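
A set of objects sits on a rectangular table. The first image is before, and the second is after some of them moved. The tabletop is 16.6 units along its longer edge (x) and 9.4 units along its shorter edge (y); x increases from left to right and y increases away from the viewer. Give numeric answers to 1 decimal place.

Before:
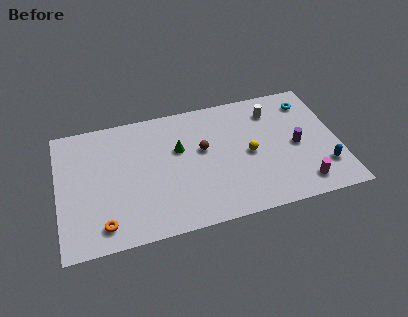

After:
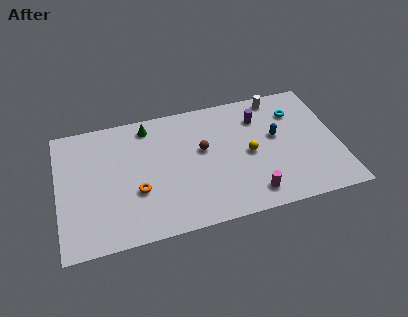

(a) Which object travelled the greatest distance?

the blue capsule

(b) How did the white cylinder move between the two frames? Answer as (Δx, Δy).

(0.4, 1.0)

From the two frames, the white cylinder sits at roughly (12.9, 7.4) before and (13.3, 8.4) after.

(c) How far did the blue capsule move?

4.0

From (15.6, 2.4) to (13.0, 5.4), the blue capsule covered √(2.6² + 3.0²) ≈ 4.0 units.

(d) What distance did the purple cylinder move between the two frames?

3.4

The purple cylinder was near (14.1, 4.4) before and (12.1, 7.1) after, so it travelled √(2.0² + 2.7²) ≈ 3.4 units.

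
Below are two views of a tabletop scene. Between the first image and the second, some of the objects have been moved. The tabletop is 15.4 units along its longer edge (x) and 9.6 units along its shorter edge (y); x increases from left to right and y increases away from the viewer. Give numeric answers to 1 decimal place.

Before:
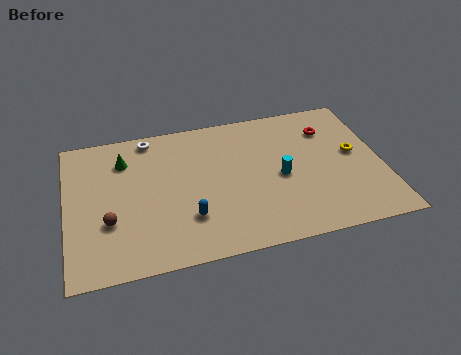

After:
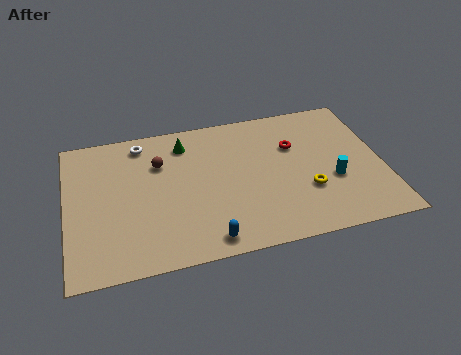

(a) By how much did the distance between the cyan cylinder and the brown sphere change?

+0.4

The distance was about 8.5 in the first image and 8.9 in the second, so they moved 0.4 units further apart.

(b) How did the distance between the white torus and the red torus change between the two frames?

-1.3

They were about 8.9 units apart before and 7.6 after — 1.3 units closer together.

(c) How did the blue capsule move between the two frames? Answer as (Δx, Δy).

(0.8, -1.6)

From the two frames, the blue capsule sits at roughly (5.8, 2.7) before and (6.6, 1.1) after.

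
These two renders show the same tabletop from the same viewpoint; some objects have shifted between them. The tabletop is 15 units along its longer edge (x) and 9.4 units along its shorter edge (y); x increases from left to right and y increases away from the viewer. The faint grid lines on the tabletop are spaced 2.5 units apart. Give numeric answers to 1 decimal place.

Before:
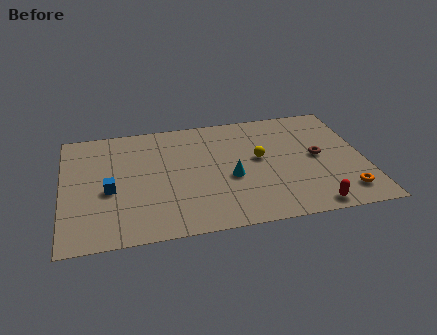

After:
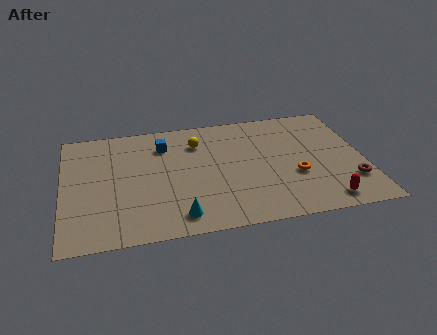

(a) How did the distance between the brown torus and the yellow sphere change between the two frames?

+5.8

The distance was about 2.9 in the first image and 8.7 in the second, so they moved 5.8 units further apart.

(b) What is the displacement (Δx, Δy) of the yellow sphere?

(-3.0, 1.9)

The yellow sphere started near (9.8, 5.2) and ended near (6.8, 7.1).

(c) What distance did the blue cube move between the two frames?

4.3

The blue cube was near (2.3, 4.0) before and (5.1, 7.2) after, so it travelled √(2.8² + 3.2²) ≈ 4.3 units.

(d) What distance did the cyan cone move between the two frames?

3.7

The cyan cone was near (8.3, 3.9) before and (5.6, 1.4) after, so it travelled √(2.7² + 2.5²) ≈ 3.7 units.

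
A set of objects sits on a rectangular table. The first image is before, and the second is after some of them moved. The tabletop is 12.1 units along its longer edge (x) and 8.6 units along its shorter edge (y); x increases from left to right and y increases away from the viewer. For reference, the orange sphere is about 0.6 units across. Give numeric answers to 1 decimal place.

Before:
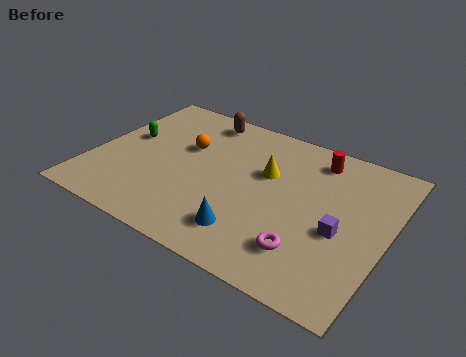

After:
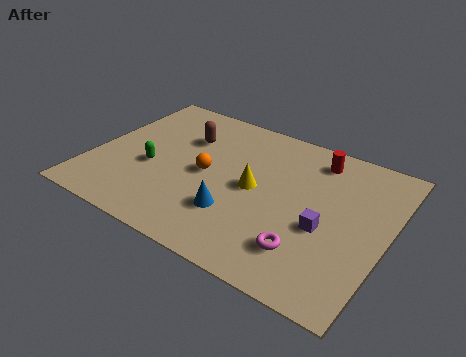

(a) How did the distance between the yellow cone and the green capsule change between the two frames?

-1.5

Before: roughly 5.8 units apart; after: 4.3. That's 1.5 units closer together.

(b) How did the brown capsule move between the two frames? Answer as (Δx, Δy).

(-0.4, -1.5)

The brown capsule was at about (3.9, 7.5) and moved to about (3.5, 6.0).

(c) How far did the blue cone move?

1.0

From (6.9, 1.8) to (6.2, 2.5), the blue cone covered √(0.7² + 0.7²) ≈ 1.0 units.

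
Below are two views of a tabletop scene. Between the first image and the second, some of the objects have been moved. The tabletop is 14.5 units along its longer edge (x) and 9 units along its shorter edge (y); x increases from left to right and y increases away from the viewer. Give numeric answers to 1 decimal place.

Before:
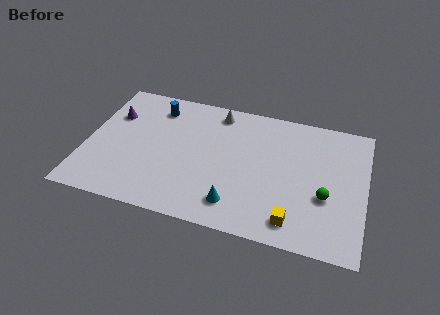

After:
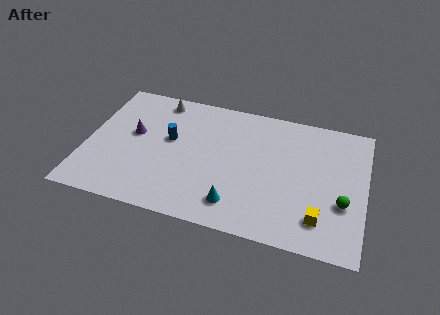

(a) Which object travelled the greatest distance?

the white cone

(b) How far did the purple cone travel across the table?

1.6

The purple cone was near (1.2, 6.2) before and (2.4, 5.1) after, so it travelled √(1.2² + 1.1²) ≈ 1.6 units.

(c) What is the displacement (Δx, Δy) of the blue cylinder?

(0.9, -2.1)

The blue cylinder was at about (3.4, 7.3) and moved to about (4.3, 5.2).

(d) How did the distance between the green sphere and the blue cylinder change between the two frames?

-0.6

The distance was about 9.9 in the first image and 9.3 in the second, so they moved 0.6 units closer together.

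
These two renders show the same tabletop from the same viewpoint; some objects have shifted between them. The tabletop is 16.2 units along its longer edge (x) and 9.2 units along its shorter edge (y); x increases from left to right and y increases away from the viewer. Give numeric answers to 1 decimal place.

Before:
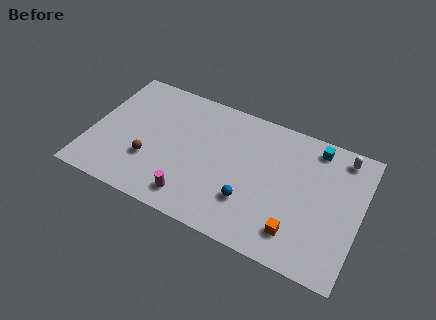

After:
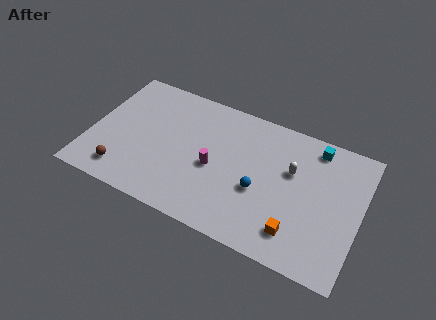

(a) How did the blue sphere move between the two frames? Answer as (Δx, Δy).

(0.5, 1.0)

The blue sphere started near (9.8, 2.7) and ended near (10.3, 3.7).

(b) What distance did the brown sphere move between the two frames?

2.0

From (3.7, 3.0) to (2.3, 1.6), the brown sphere covered √(1.4² + 1.4²) ≈ 2.0 units.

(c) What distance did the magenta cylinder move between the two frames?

2.8

The magenta cylinder moved from about (6.5, 1.5) to (7.5, 4.1), a distance of √(1.0² + 2.6²) ≈ 2.8.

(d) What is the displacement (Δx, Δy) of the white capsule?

(-2.8, -2.2)

The white capsule was at about (14.8, 8.0) and moved to about (12.0, 5.8).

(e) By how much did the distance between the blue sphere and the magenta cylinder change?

-0.7

They were about 3.5 units apart before and 2.8 after — 0.7 units closer together.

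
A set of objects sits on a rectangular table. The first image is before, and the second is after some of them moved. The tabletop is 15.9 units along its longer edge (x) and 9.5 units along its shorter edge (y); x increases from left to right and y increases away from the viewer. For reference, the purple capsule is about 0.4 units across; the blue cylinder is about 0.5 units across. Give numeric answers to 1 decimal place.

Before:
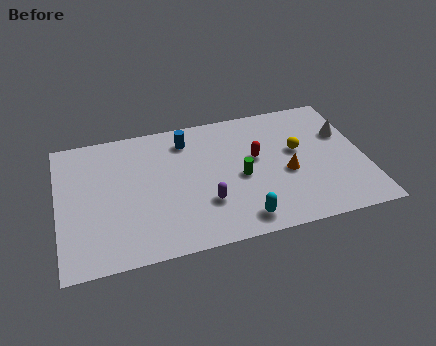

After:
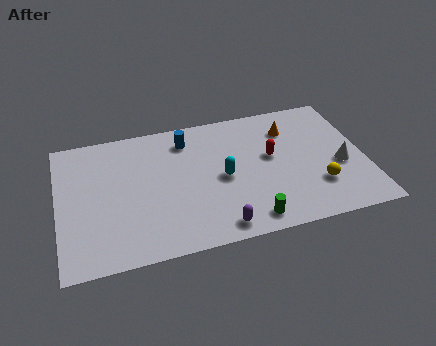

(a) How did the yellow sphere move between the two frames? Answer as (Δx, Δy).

(0.8, -2.8)

From the two frames, the yellow sphere sits at roughly (12.5, 5.5) before and (13.3, 2.7) after.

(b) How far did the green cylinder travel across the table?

3.1

The green cylinder moved from about (9.4, 4.3) to (9.6, 1.2), a distance of √(0.2² + 3.1²) ≈ 3.1.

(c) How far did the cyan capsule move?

3.3

From (9.2, 1.3) to (8.5, 4.5), the cyan capsule covered √(0.7² + 3.2²) ≈ 3.3 units.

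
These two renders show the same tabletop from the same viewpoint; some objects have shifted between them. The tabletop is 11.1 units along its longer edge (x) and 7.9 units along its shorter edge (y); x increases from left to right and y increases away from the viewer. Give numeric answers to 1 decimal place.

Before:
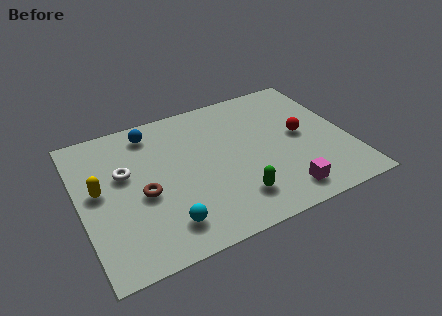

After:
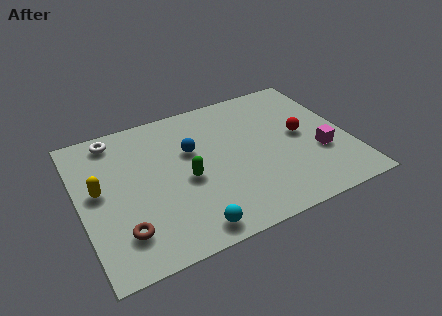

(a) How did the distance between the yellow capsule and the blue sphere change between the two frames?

+0.6

They were about 3.4 units apart before and 4.0 after — 0.6 units further apart.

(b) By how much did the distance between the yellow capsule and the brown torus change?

+0.7

Before: roughly 1.9 units apart; after: 2.6. That's 0.7 units further apart.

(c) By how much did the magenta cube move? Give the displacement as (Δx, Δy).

(1.8, 1.6)

The magenta cube was at about (8.0, 1.2) and moved to about (9.8, 2.8).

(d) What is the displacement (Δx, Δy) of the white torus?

(-0.2, 2.1)

From the two frames, the white torus sits at roughly (1.9, 4.8) before and (1.7, 6.9) after.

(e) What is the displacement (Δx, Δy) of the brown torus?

(-1.0, -1.6)

The brown torus was at about (2.5, 3.4) and moved to about (1.5, 1.8).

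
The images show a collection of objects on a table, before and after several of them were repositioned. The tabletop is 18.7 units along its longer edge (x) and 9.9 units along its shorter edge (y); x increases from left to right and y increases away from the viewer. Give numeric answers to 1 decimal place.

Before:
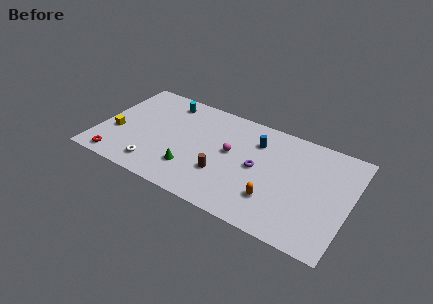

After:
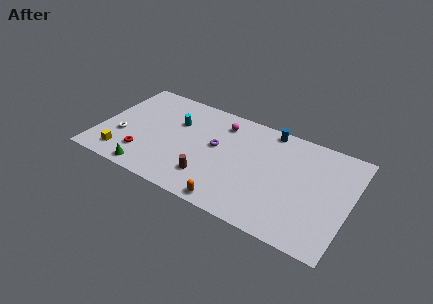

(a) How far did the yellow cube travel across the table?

2.2

The yellow cube was near (1.3, 3.7) before and (2.1, 1.7) after, so it travelled √(0.8² + 2.0²) ≈ 2.2 units.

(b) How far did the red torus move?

2.2

The red torus was near (1.8, 1.1) before and (3.6, 2.4) after, so it travelled √(1.8² + 1.3²) ≈ 2.2 units.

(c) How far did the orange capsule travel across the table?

3.4

From (13.4, 2.7) to (10.5, 0.9), the orange capsule covered √(2.9² + 1.8²) ≈ 3.4 units.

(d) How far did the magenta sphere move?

2.7

The magenta sphere was near (9.8, 5.5) before and (8.8, 8.0) after, so it travelled √(1.0² + 2.5²) ≈ 2.7 units.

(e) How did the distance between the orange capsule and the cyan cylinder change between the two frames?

-3.0

They were about 10.6 units apart before and 7.6 after — 3.0 units closer together.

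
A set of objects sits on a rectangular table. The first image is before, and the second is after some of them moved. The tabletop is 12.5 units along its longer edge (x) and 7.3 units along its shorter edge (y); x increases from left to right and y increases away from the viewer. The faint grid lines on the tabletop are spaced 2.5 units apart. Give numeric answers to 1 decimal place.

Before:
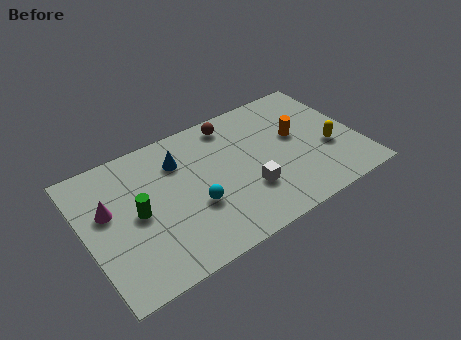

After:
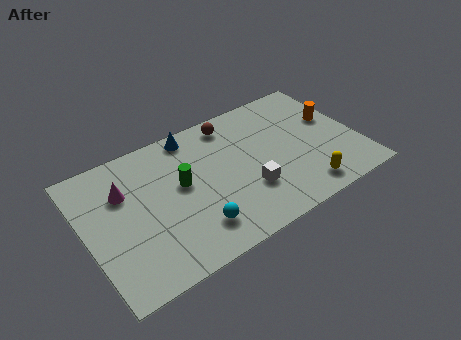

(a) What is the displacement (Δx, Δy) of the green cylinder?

(2.1, 0.5)

The green cylinder was at about (2.3, 3.6) and moved to about (4.4, 4.1).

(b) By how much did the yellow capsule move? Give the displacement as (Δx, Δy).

(-1.5, -1.7)

From the two frames, the yellow capsule sits at roughly (11.1, 2.8) before and (9.6, 1.1) after.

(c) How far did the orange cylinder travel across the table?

1.8

The orange cylinder was near (9.8, 4.2) before and (11.6, 4.4) after, so it travelled √(1.8² + 0.2²) ≈ 1.8 units.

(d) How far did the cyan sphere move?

1.1

From (4.8, 2.7) to (4.6, 1.6), the cyan sphere covered √(0.2² + 1.1²) ≈ 1.1 units.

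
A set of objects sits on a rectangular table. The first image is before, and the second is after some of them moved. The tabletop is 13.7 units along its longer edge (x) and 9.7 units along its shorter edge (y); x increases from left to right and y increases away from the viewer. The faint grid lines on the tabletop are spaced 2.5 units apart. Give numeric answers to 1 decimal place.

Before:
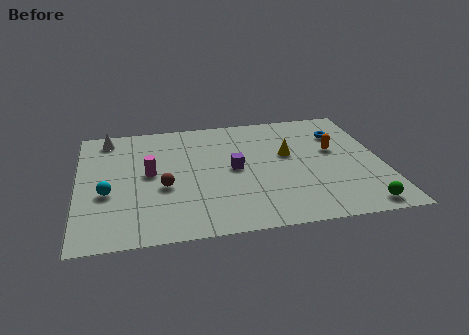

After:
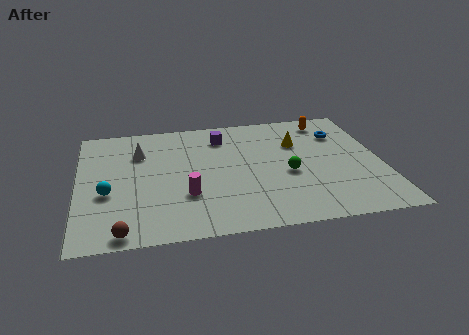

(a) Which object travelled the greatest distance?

the green sphere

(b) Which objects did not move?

the blue torus and the cyan sphere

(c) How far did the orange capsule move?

2.6

The orange capsule moved from about (11.6, 5.7) to (11.5, 8.3), a distance of √(0.1² + 2.6²) ≈ 2.6.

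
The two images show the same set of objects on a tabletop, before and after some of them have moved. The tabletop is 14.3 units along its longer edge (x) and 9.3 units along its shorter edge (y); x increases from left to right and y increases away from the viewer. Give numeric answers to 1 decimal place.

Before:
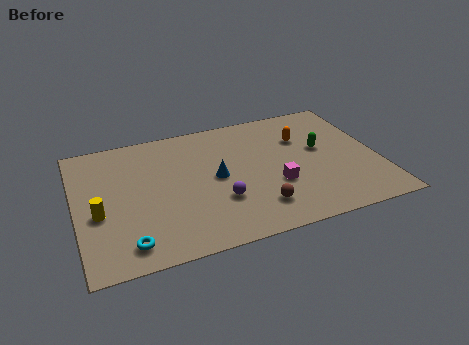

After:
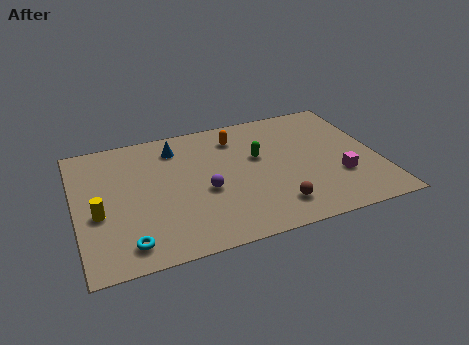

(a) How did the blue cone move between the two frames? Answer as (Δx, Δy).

(-1.7, 2.8)

The blue cone started near (6.6, 4.7) and ended near (4.9, 7.5).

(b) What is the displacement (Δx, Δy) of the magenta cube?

(3.0, -0.3)

The magenta cube started near (9.3, 3.3) and ended near (12.3, 3.0).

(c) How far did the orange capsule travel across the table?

3.3

From (10.9, 6.4) to (7.8, 7.4), the orange capsule covered √(3.1² + 1.0²) ≈ 3.3 units.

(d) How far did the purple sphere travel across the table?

1.1

The purple sphere was near (6.6, 3.0) before and (6.0, 3.9) after, so it travelled √(0.6² + 0.9²) ≈ 1.1 units.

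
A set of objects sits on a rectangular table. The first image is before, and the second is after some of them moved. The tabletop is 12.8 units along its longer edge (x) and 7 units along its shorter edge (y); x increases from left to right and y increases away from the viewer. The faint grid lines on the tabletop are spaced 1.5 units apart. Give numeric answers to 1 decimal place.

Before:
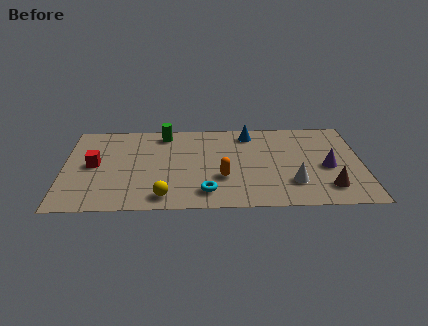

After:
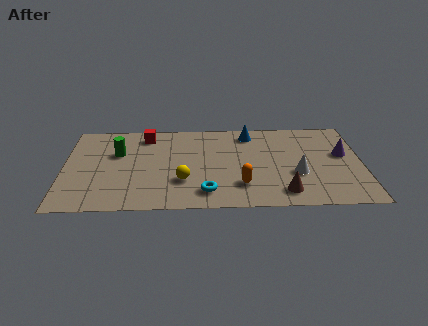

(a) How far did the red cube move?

3.2

The red cube moved from about (1.3, 3.6) to (3.5, 5.9), a distance of √(2.2² + 2.3²) ≈ 3.2.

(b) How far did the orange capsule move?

1.0

The orange capsule was near (6.8, 2.4) before and (7.6, 1.8) after, so it travelled √(0.8² + 0.6²) ≈ 1.0 units.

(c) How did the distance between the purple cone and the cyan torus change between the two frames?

+1.0

Before: roughly 5.5 units apart; after: 6.5. That's 1.0 units further apart.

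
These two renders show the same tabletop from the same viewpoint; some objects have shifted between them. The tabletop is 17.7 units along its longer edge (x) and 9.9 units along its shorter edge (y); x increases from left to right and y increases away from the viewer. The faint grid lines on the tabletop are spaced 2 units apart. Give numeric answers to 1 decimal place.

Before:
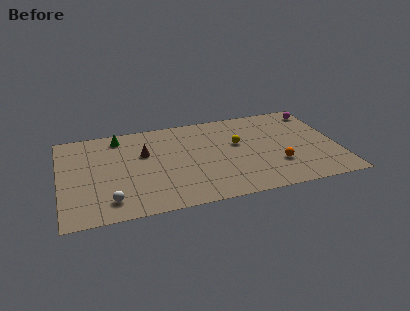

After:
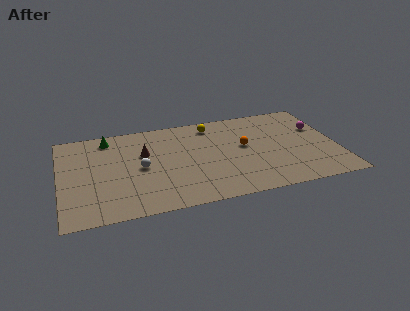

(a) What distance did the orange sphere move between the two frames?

3.1

From (13.7, 3.0) to (11.8, 5.5), the orange sphere covered √(1.9² + 2.5²) ≈ 3.1 units.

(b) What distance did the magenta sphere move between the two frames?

2.0

The magenta sphere was near (16.8, 8.4) before and (16.7, 6.4) after, so it travelled √(0.1² + 2.0²) ≈ 2.0 units.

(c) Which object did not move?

the brown cone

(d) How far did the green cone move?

0.7

The green cone was near (3.9, 8.5) before and (3.2, 8.5) after, so it travelled √(0.7² + 0.0²) ≈ 0.7 units.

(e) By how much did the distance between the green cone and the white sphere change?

-2.6

They were about 6.8 units apart before and 4.2 after — 2.6 units closer together.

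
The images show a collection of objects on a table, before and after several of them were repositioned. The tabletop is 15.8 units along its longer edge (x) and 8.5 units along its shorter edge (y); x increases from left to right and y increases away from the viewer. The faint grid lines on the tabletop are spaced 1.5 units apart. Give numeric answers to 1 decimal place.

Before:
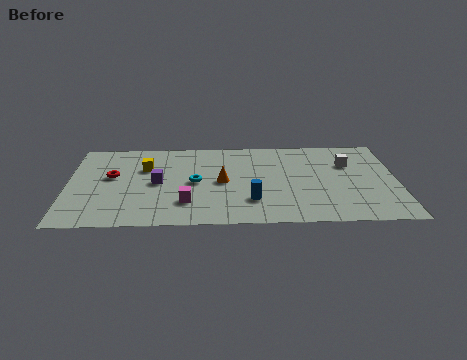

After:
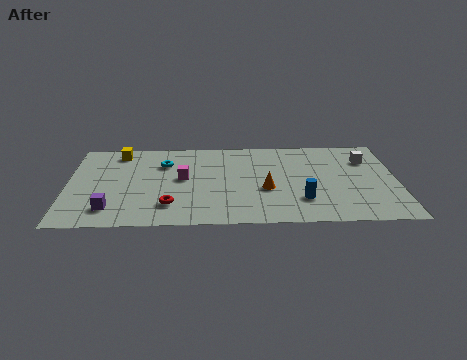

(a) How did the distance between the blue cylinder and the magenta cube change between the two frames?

+3.0

Before: roughly 3.1 units apart; after: 6.1. That's 3.0 units further apart.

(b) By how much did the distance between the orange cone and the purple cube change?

+4.5

Before: roughly 3.1 units apart; after: 7.6. That's 4.5 units further apart.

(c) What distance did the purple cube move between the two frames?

3.3

The purple cube was near (4.3, 4.2) before and (2.1, 1.7) after, so it travelled √(2.2² + 2.5²) ≈ 3.3 units.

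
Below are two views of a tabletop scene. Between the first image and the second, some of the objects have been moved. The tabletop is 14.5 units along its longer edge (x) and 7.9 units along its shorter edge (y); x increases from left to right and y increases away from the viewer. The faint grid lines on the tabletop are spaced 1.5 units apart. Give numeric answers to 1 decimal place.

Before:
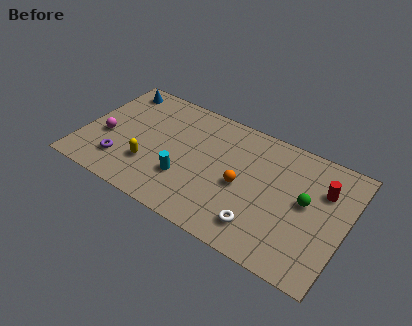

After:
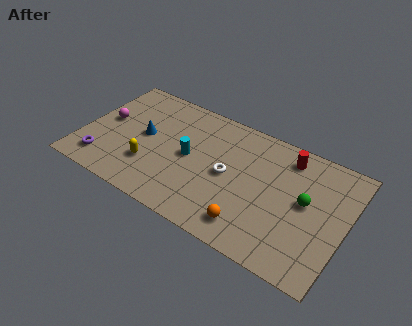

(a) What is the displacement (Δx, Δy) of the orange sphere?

(0.8, -2.2)

The orange sphere was at about (8.9, 3.6) and moved to about (9.7, 1.4).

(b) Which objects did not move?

the yellow capsule and the green sphere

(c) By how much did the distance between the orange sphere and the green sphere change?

+0.4

Before: roughly 3.5 units apart; after: 3.9. That's 0.4 units further apart.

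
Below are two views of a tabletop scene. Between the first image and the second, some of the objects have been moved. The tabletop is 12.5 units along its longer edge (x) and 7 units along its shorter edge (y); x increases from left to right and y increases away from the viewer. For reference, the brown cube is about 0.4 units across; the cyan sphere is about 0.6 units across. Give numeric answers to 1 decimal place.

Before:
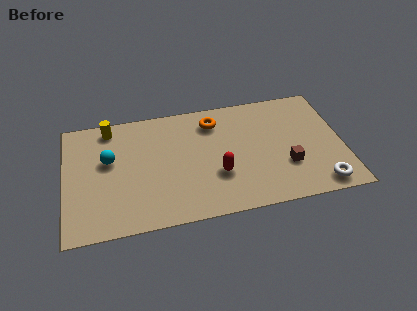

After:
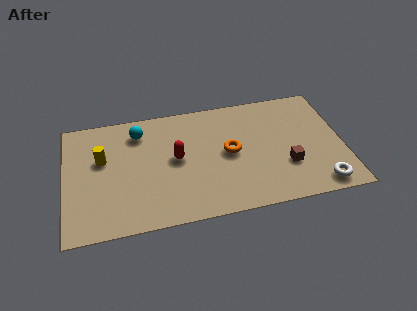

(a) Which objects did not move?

the white torus and the brown cube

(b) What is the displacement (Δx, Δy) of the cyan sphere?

(1.4, 1.4)

The cyan sphere started near (2.0, 4.2) and ended near (3.4, 5.6).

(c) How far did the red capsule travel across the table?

2.2

The red capsule was near (6.8, 2.4) before and (5.0, 3.7) after, so it travelled √(1.8² + 1.3²) ≈ 2.2 units.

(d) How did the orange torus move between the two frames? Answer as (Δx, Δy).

(0.6, -2.0)

From the two frames, the orange torus sits at roughly (6.8, 5.6) before and (7.4, 3.6) after.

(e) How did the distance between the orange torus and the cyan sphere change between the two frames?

-0.5

The distance was about 5.0 in the first image and 4.5 in the second, so they moved 0.5 units closer together.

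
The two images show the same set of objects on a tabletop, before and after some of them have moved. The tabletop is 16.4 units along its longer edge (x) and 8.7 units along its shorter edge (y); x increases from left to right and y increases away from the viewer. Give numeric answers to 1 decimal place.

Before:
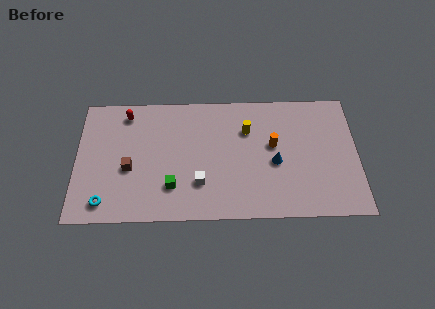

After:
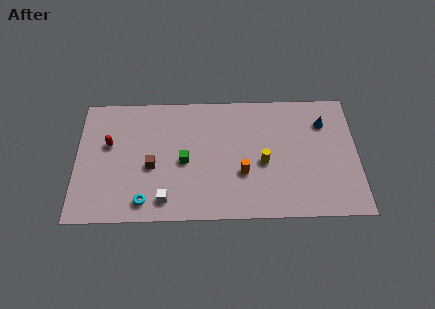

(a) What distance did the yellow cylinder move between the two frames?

2.5

The yellow cylinder moved from about (10.0, 6.1) to (10.9, 3.8), a distance of √(0.9² + 2.3²) ≈ 2.5.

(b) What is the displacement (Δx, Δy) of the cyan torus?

(2.3, 0.0)

The cyan torus was at about (1.7, 1.3) and moved to about (4.0, 1.3).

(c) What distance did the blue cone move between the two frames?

4.0

The blue cone moved from about (11.6, 3.8) to (14.5, 6.5), a distance of √(2.9² + 2.7²) ≈ 4.0.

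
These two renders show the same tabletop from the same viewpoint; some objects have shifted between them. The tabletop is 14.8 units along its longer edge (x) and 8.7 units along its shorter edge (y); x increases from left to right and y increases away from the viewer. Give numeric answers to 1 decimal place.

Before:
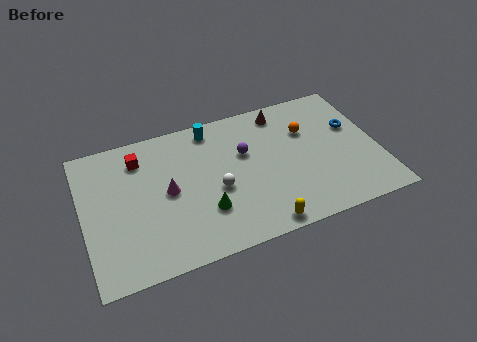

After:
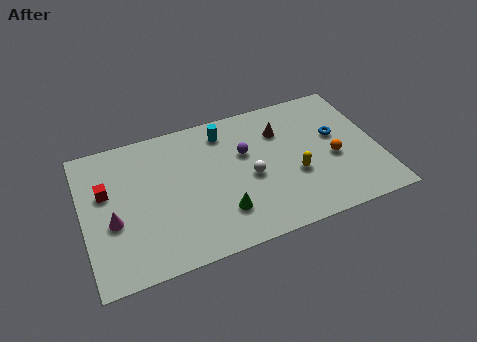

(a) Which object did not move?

the purple sphere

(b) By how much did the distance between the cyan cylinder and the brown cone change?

-0.7

They were about 3.6 units apart before and 2.9 after — 0.7 units closer together.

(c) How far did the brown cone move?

1.2

The brown cone moved from about (10.3, 7.5) to (10.1, 6.3), a distance of √(0.2² + 1.2²) ≈ 1.2.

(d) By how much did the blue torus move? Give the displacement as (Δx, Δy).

(-0.9, -0.3)

The blue torus was at about (13.7, 5.4) and moved to about (12.8, 5.1).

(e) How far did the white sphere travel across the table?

1.7

From (6.6, 3.7) to (8.3, 3.9), the white sphere covered √(1.7² + 0.2²) ≈ 1.7 units.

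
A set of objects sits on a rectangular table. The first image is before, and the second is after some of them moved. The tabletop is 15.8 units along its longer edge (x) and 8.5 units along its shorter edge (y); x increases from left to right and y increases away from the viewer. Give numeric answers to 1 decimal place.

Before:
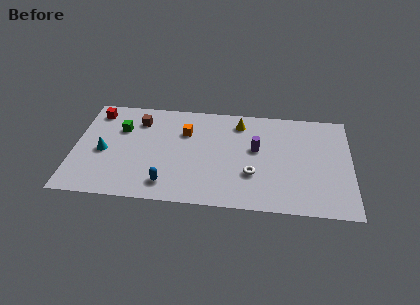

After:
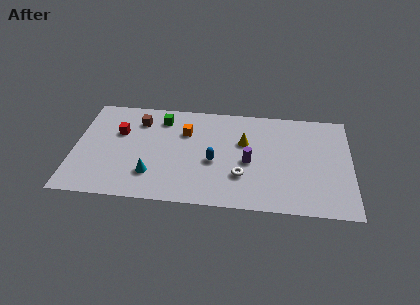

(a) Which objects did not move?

the orange cube and the brown cube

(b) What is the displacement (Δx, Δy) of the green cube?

(2.3, 1.1)

From the two frames, the green cube sits at roughly (2.6, 5.8) before and (4.9, 6.9) after.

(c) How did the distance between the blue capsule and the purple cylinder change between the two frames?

-4.0

They were about 6.0 units apart before and 2.0 after — 4.0 units closer together.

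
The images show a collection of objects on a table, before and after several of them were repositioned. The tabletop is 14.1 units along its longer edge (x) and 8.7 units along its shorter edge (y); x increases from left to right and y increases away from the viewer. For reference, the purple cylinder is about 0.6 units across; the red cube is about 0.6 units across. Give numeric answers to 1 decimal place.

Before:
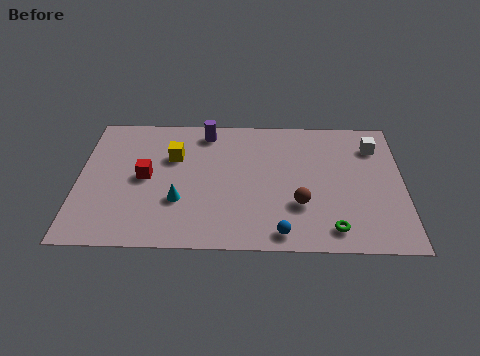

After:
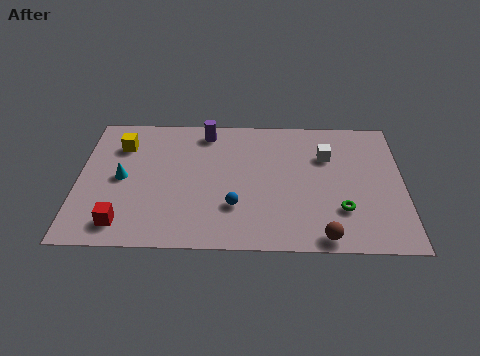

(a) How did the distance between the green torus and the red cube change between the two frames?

+0.8

Before: roughly 8.7 units apart; after: 9.5. That's 0.8 units further apart.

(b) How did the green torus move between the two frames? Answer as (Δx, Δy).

(0.4, 1.2)

The green torus was at about (11.0, 1.3) and moved to about (11.4, 2.5).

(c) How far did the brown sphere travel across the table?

2.2

The brown sphere moved from about (9.6, 2.8) to (10.6, 0.8), a distance of √(1.0² + 2.0²) ≈ 2.2.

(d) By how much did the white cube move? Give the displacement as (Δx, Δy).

(-2.1, -0.7)

From the two frames, the white cube sits at roughly (12.9, 6.7) before and (10.8, 6.0) after.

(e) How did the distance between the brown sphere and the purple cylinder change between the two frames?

+2.2

They were about 6.2 units apart before and 8.4 after — 2.2 units further apart.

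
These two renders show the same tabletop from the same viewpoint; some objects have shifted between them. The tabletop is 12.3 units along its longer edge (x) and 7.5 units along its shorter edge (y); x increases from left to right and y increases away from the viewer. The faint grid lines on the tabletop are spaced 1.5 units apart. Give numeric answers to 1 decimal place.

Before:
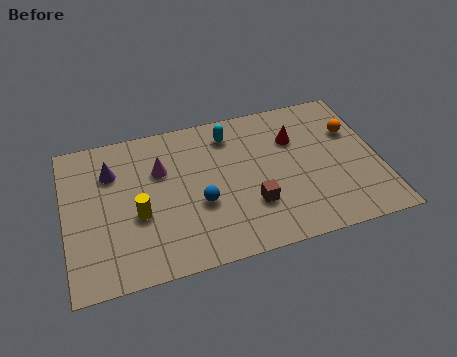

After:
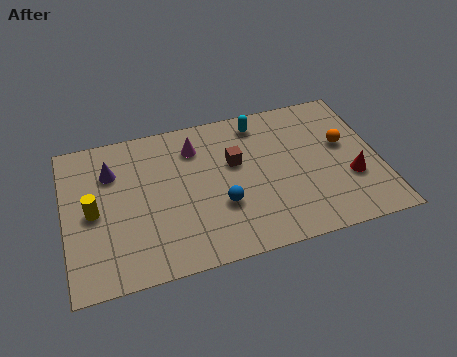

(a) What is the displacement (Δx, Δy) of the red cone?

(2.0, -2.6)

The red cone started near (9.1, 5.2) and ended near (11.1, 2.6).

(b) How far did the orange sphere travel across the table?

0.7

From (11.4, 5.0) to (11.0, 4.4), the orange sphere covered √(0.4² + 0.6²) ≈ 0.7 units.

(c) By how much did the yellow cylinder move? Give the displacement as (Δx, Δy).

(-1.7, 0.6)

From the two frames, the yellow cylinder sits at roughly (2.8, 3.0) before and (1.1, 3.6) after.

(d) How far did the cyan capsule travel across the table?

1.2

From (6.6, 6.1) to (7.8, 6.4), the cyan capsule covered √(1.2² + 0.3²) ≈ 1.2 units.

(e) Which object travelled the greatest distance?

the red cone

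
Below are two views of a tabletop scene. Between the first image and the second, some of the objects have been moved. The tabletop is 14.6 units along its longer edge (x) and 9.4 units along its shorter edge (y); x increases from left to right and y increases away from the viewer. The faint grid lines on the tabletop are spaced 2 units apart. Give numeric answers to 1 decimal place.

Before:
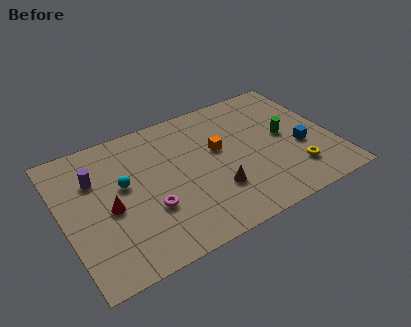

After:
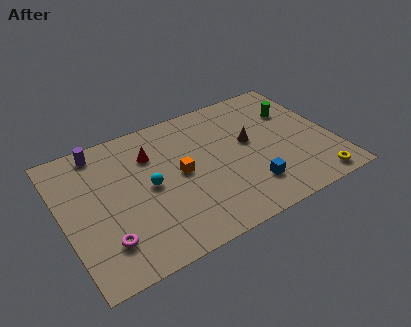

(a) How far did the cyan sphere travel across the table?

1.5

The cyan sphere was near (3.3, 5.4) before and (4.6, 4.7) after, so it travelled √(1.3² + 0.7²) ≈ 1.5 units.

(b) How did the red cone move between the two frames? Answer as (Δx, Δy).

(2.6, 2.6)

The red cone started near (2.4, 4.2) and ended near (5.0, 6.8).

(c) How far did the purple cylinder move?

1.9

The purple cylinder was near (1.9, 6.5) before and (2.4, 8.3) after, so it travelled √(0.5² + 1.8²) ≈ 1.9 units.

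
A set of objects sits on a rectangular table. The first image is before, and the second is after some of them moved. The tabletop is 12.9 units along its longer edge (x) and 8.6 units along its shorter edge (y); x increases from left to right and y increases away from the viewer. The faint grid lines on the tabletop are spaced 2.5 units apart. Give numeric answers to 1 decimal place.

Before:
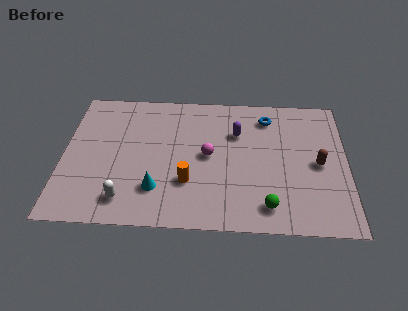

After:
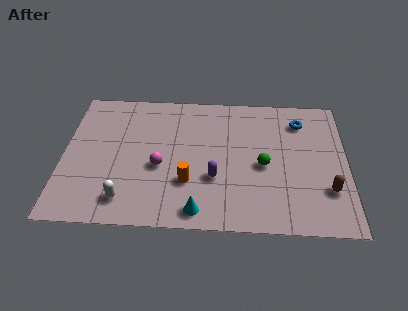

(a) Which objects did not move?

the white capsule and the orange cylinder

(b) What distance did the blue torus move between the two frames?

1.5

The blue torus was near (9.3, 7.0) before and (10.8, 6.8) after, so it travelled √(1.5² + 0.2²) ≈ 1.5 units.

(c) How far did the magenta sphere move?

2.3

The magenta sphere moved from about (6.6, 4.4) to (4.4, 3.6), a distance of √(2.2² + 0.8²) ≈ 2.3.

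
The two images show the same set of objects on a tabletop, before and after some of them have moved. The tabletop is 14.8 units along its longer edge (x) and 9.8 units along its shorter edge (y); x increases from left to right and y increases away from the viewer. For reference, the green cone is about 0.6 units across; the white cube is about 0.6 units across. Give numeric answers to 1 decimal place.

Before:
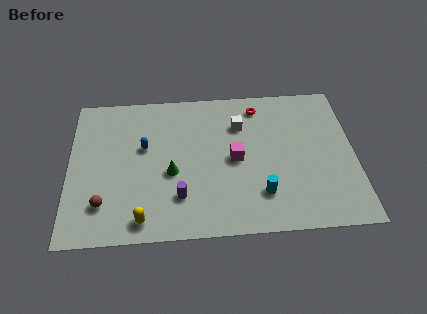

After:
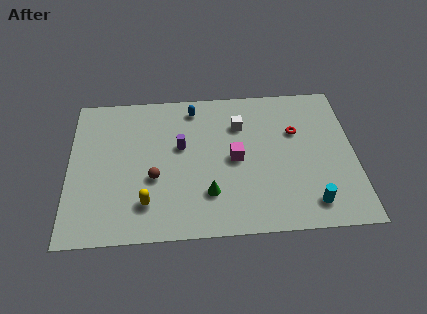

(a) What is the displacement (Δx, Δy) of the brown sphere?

(2.6, 1.5)

The brown sphere started near (1.8, 2.3) and ended near (4.4, 3.8).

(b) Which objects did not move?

the white cube and the magenta cube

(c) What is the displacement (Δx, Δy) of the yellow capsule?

(0.2, 1.0)

The yellow capsule started near (3.8, 1.2) and ended near (4.0, 2.2).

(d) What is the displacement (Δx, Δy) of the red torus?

(1.9, -1.9)

The red torus was at about (9.9, 8.3) and moved to about (11.8, 6.4).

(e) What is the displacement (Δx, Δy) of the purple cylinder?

(0.1, 3.3)

The purple cylinder was at about (5.7, 2.5) and moved to about (5.8, 5.8).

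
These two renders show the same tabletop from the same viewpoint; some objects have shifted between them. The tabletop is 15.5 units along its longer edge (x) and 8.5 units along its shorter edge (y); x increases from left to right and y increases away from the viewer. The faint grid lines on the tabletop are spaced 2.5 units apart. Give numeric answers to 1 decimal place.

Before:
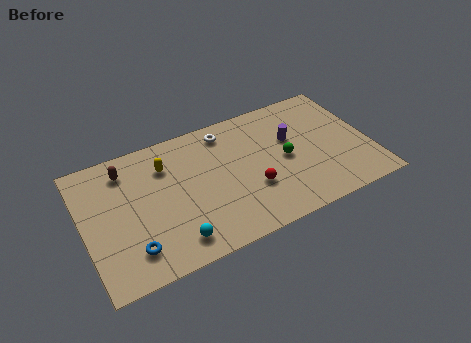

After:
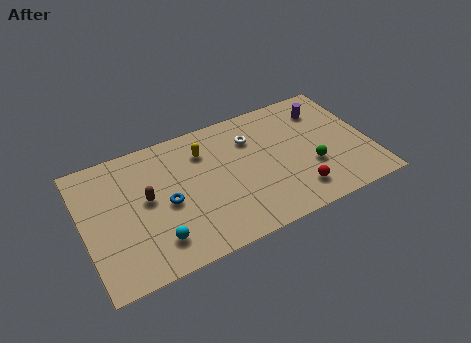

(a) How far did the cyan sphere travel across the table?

1.0

The cyan sphere was near (4.5, 1.4) before and (3.6, 1.8) after, so it travelled √(0.9² + 0.4²) ≈ 1.0 units.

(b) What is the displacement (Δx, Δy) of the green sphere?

(1.3, -1.1)

The green sphere was at about (10.9, 4.1) and moved to about (12.2, 3.0).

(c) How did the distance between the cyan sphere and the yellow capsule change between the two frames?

+0.6

Before: roughly 4.9 units apart; after: 5.5. That's 0.6 units further apart.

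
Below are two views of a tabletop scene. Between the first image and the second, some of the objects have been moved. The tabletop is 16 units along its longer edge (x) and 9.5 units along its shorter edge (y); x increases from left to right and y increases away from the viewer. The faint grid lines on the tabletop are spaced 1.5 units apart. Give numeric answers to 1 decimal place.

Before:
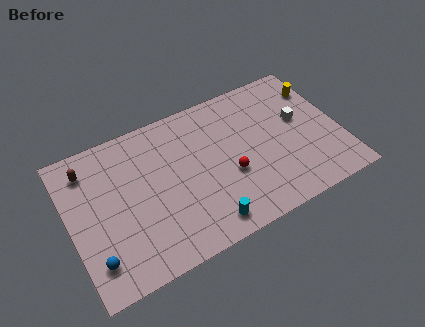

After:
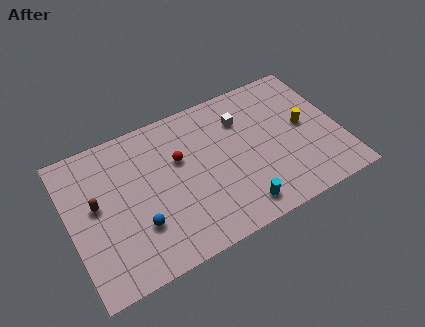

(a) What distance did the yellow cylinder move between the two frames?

2.5

The yellow cylinder moved from about (15.2, 7.2) to (14.0, 5.0), a distance of √(1.2² + 2.2²) ≈ 2.5.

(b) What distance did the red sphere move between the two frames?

3.5

The red sphere was near (9.3, 3.7) before and (6.6, 6.0) after, so it travelled √(2.7² + 2.3²) ≈ 3.5 units.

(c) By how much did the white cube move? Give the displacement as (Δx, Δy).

(-3.3, 1.5)

The white cube started near (13.8, 5.5) and ended near (10.5, 7.0).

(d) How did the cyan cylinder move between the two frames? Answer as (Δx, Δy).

(2.0, 0.1)

The cyan cylinder was at about (7.5, 1.3) and moved to about (9.5, 1.4).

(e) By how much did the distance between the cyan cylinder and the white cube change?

-1.9

They were about 7.6 units apart before and 5.7 after — 1.9 units closer together.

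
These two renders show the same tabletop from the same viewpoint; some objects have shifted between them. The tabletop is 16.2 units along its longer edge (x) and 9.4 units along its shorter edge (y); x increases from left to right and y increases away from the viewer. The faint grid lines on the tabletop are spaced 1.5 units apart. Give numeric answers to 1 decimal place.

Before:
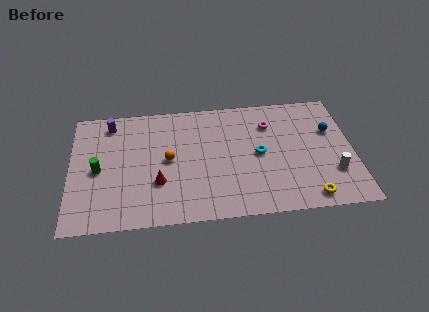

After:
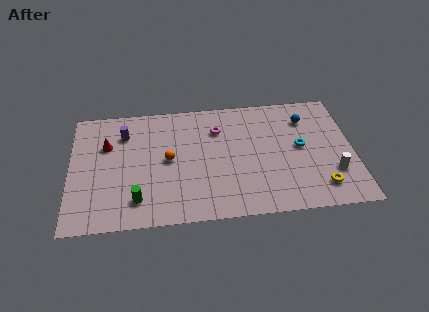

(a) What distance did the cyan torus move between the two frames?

2.4

The cyan torus moved from about (10.8, 4.7) to (13.2, 5.0), a distance of √(2.4² + 0.3²) ≈ 2.4.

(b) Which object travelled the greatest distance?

the red cone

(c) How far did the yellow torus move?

1.0

The yellow torus moved from about (13.5, 1.1) to (14.2, 1.8), a distance of √(0.7² + 0.7²) ≈ 1.0.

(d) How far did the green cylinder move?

3.3

The green cylinder moved from about (1.6, 4.4) to (3.8, 1.9), a distance of √(2.2² + 2.5²) ≈ 3.3.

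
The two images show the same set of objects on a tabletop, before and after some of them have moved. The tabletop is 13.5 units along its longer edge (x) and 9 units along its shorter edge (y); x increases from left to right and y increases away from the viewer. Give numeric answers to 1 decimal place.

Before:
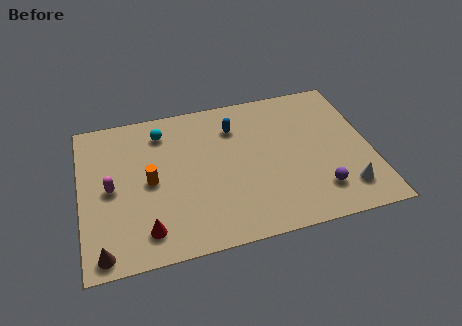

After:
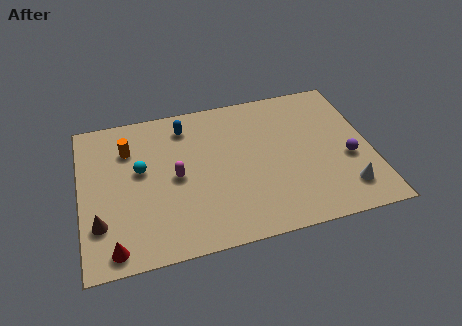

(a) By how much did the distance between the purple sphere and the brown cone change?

+1.6

They were about 10.1 units apart before and 11.7 after — 1.6 units further apart.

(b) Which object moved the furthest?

the magenta capsule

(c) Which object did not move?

the white cone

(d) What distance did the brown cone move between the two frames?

1.6

From (0.9, 0.9) to (0.8, 2.5), the brown cone covered √(0.1² + 1.6²) ≈ 1.6 units.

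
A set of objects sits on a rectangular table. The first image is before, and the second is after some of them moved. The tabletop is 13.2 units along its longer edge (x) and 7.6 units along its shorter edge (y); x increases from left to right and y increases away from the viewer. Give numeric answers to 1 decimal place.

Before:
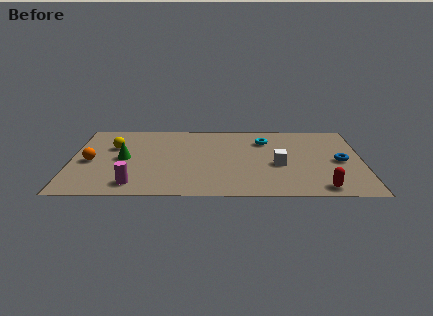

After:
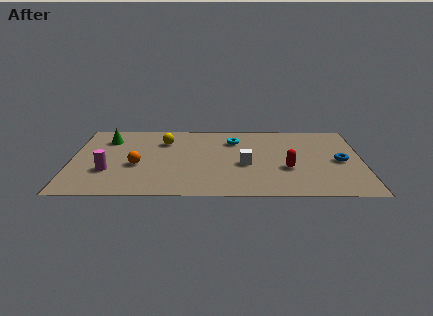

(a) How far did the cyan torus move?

1.4

The cyan torus moved from about (8.8, 5.7) to (7.4, 5.7), a distance of √(1.4² + 0.0²) ≈ 1.4.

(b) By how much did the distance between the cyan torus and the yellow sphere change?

-3.7

They were about 6.9 units apart before and 3.2 after — 3.7 units closer together.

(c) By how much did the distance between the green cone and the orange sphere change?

+1.5

Before: roughly 1.5 units apart; after: 3.0. That's 1.5 units further apart.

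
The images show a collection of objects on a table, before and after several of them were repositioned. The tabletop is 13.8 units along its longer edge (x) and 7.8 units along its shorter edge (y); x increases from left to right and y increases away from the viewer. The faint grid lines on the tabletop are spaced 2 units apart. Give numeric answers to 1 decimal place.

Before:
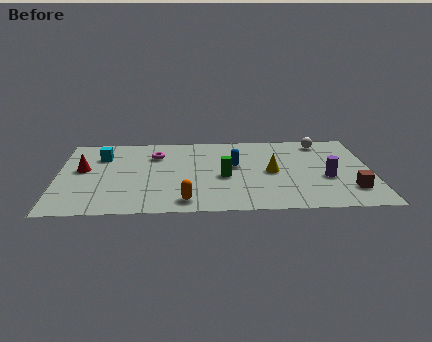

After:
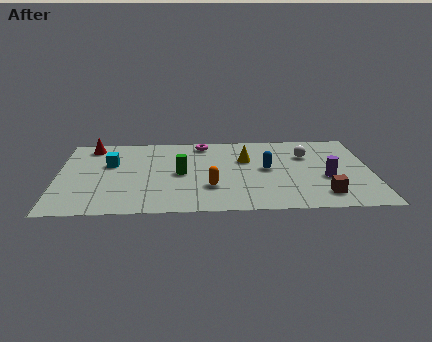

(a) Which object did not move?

the purple cylinder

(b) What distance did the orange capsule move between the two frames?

1.7

The orange capsule moved from about (5.6, 1.1) to (6.7, 2.4), a distance of √(1.1² + 1.3²) ≈ 1.7.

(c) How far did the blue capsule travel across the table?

1.5

The blue capsule was near (7.8, 4.5) before and (9.2, 4.1) after, so it travelled √(1.4² + 0.4²) ≈ 1.5 units.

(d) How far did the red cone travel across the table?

2.3

The red cone was near (1.1, 4.4) before and (1.4, 6.7) after, so it travelled √(0.3² + 2.3²) ≈ 2.3 units.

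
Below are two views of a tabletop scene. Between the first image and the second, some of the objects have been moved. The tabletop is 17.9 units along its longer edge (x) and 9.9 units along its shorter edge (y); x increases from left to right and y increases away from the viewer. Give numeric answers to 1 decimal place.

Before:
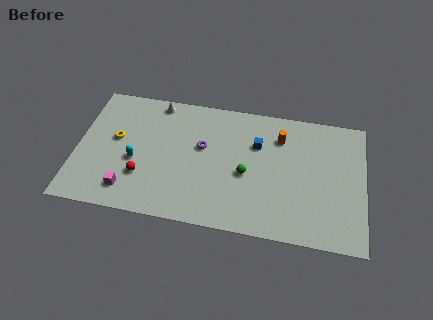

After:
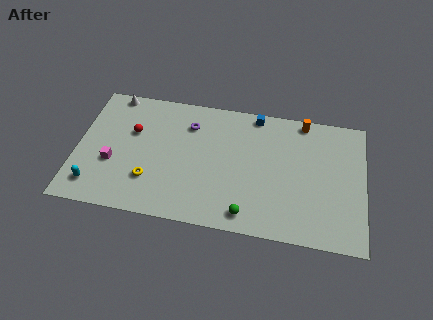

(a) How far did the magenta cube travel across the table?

2.2

The magenta cube was near (3.4, 1.8) before and (2.3, 3.7) after, so it travelled √(1.1² + 1.9²) ≈ 2.2 units.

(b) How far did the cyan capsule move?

3.3

From (3.7, 4.1) to (1.3, 1.8), the cyan capsule covered √(2.4² + 2.3²) ≈ 3.3 units.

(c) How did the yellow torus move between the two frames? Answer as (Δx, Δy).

(2.3, -2.8)

The yellow torus was at about (2.4, 5.6) and moved to about (4.7, 2.8).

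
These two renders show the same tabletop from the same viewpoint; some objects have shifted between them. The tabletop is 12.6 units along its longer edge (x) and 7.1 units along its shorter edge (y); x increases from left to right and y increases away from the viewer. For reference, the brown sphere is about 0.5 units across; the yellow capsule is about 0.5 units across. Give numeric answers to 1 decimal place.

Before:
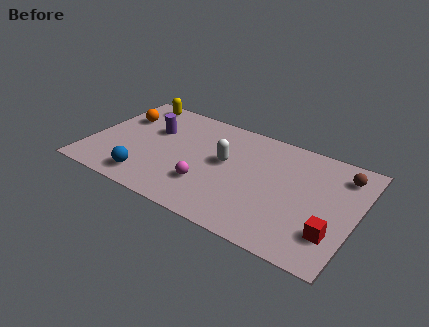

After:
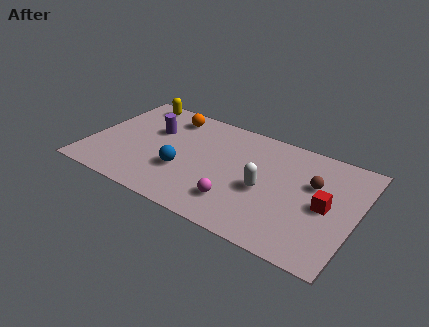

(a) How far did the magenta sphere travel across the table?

1.6

From (5.8, 2.1) to (7.3, 1.7), the magenta sphere covered √(1.5² + 0.4²) ≈ 1.6 units.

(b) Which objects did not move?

the yellow capsule and the purple cylinder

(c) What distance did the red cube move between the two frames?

1.6

From (11.7, 1.9) to (11.2, 3.4), the red cube covered √(0.5² + 1.5²) ≈ 1.6 units.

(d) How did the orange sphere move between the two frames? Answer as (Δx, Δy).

(2.2, 1.0)

The orange sphere was at about (1.2, 4.9) and moved to about (3.4, 5.9).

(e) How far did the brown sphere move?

1.7

The brown sphere was near (11.7, 5.7) before and (10.5, 4.5) after, so it travelled √(1.2² + 1.2²) ≈ 1.7 units.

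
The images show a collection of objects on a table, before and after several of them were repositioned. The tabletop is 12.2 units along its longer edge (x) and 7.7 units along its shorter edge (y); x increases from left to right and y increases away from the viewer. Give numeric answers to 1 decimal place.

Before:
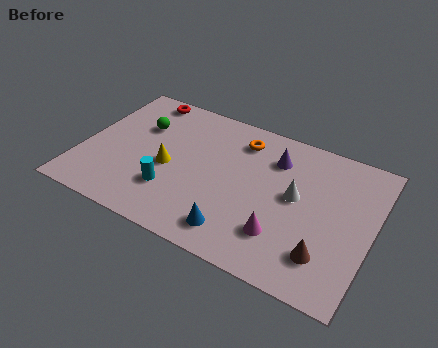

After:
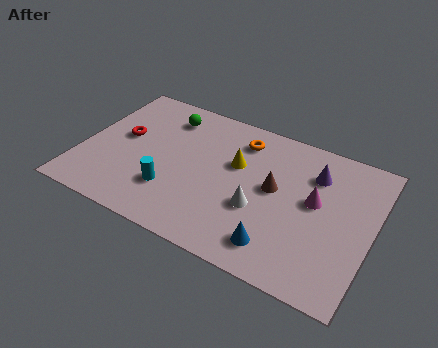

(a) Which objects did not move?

the orange torus and the cyan cylinder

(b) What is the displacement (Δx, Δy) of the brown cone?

(-2.4, 2.4)

The brown cone started near (10.5, 1.8) and ended near (8.1, 4.2).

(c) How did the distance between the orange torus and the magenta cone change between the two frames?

-0.9

Before: roughly 4.8 units apart; after: 3.9. That's 0.9 units closer together.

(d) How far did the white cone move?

1.9

The white cone moved from about (9.0, 4.2) to (7.6, 2.9), a distance of √(1.4² + 1.3²) ≈ 1.9.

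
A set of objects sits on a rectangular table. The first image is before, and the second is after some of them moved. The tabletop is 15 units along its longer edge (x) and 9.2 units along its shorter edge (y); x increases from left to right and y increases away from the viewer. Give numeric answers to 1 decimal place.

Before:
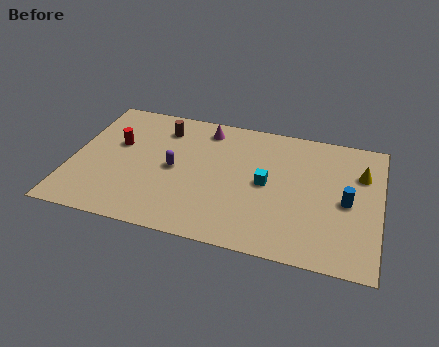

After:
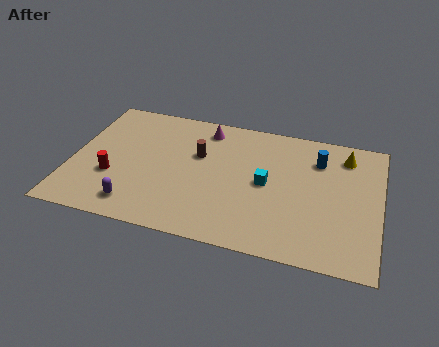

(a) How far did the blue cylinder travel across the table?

3.0

The blue cylinder moved from about (13.4, 4.3) to (11.9, 6.9), a distance of √(1.5² + 2.6²) ≈ 3.0.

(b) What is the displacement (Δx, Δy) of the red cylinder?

(0.0, -2.4)

The red cylinder started near (2.1, 5.6) and ended near (2.1, 3.2).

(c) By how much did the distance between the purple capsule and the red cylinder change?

-1.0

Before: roughly 3.1 units apart; after: 2.1. That's 1.0 units closer together.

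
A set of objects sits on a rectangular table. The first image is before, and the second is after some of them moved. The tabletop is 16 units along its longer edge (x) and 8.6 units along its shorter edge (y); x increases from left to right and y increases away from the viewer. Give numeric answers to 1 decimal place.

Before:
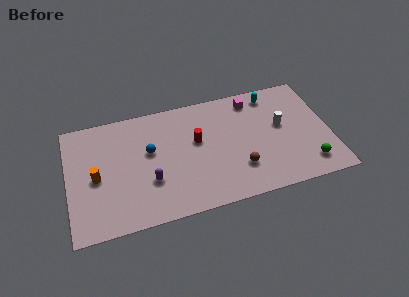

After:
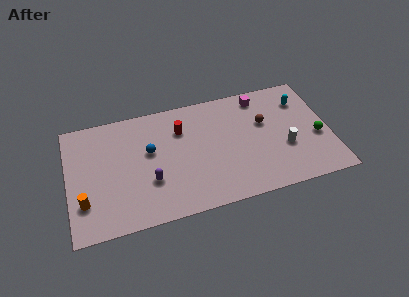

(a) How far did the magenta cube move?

0.5

The magenta cube moved from about (11.5, 7.3) to (12.0, 7.4), a distance of √(0.5² + 0.1²) ≈ 0.5.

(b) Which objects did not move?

the purple capsule and the blue sphere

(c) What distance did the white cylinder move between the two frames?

1.7

The white cylinder was near (13.1, 4.9) before and (13.2, 3.2) after, so it travelled √(0.1² + 1.7²) ≈ 1.7 units.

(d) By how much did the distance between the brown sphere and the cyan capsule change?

-2.9

Before: roughly 5.5 units apart; after: 2.6. That's 2.9 units closer together.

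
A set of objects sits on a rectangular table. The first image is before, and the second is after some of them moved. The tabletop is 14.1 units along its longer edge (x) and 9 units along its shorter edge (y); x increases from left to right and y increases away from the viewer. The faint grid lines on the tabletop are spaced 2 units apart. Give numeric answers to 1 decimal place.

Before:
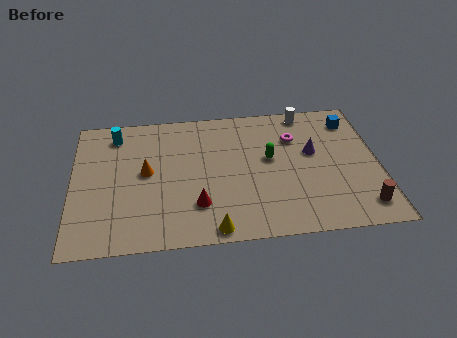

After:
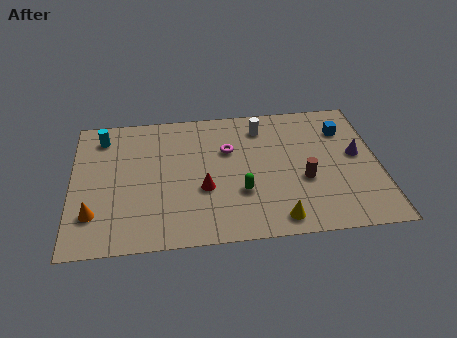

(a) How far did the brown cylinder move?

3.3

From (13.2, 1.5) to (10.6, 3.5), the brown cylinder covered √(2.6² + 2.0²) ≈ 3.3 units.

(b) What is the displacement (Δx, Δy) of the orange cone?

(-2.4, -2.5)

The orange cone was at about (3.4, 4.8) and moved to about (1.0, 2.3).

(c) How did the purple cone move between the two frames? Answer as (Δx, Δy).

(2.0, -0.4)

From the two frames, the purple cone sits at roughly (11.1, 5.3) before and (13.1, 4.9) after.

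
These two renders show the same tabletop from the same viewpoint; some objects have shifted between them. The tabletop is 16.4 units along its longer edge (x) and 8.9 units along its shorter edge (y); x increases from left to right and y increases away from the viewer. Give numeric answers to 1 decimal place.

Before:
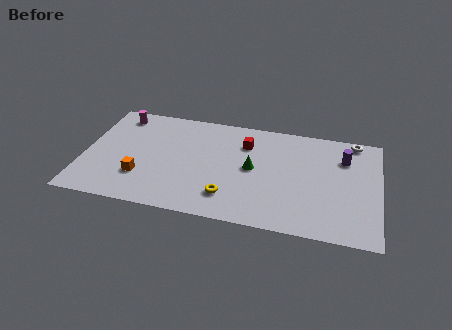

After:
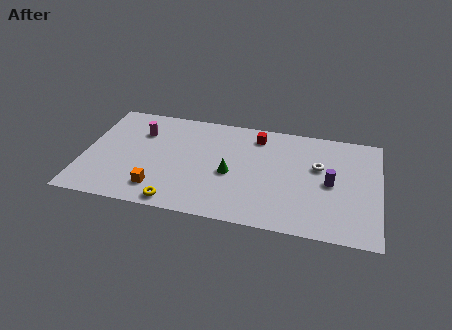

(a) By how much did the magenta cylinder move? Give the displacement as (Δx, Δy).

(1.3, -1.2)

From the two frames, the magenta cylinder sits at roughly (1.7, 7.6) before and (3.0, 6.4) after.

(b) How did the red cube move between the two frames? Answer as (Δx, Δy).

(0.6, 0.8)

From the two frames, the red cube sits at roughly (8.9, 6.6) before and (9.5, 7.4) after.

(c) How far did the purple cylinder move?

2.3

The purple cylinder moved from about (14.4, 6.5) to (13.7, 4.3), a distance of √(0.7² + 2.2²) ≈ 2.3.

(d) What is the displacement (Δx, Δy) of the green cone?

(-1.2, -0.7)

The green cone was at about (9.4, 4.6) and moved to about (8.2, 3.9).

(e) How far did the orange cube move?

1.3

The orange cube was near (3.3, 2.6) before and (4.3, 1.8) after, so it travelled √(1.0² + 0.8²) ≈ 1.3 units.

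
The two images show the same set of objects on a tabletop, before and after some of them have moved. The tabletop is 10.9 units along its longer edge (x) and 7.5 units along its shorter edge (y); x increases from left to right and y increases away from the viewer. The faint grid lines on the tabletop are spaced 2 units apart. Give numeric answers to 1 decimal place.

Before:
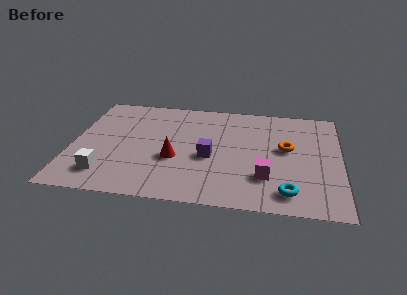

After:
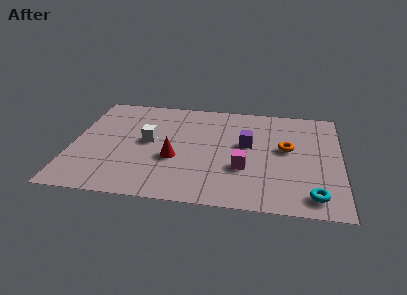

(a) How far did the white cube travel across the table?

3.0

From (1.5, 1.5) to (3.1, 4.0), the white cube covered √(1.6² + 2.5²) ≈ 3.0 units.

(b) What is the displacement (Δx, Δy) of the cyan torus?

(1.0, -0.1)

From the two frames, the cyan torus sits at roughly (8.8, 1.2) before and (9.8, 1.1) after.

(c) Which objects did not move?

the orange torus and the red cone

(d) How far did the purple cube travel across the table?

1.9

The purple cube was near (5.6, 3.2) before and (7.1, 4.3) after, so it travelled √(1.5² + 1.1²) ≈ 1.9 units.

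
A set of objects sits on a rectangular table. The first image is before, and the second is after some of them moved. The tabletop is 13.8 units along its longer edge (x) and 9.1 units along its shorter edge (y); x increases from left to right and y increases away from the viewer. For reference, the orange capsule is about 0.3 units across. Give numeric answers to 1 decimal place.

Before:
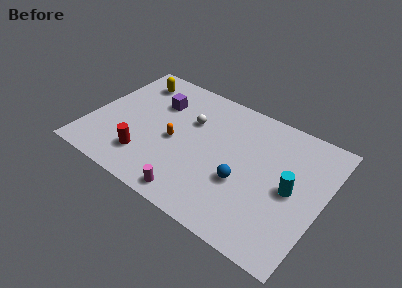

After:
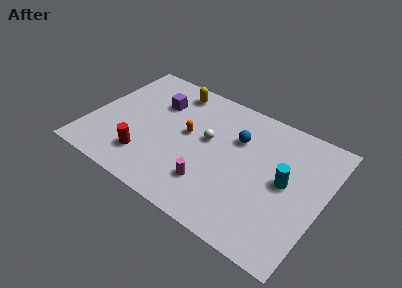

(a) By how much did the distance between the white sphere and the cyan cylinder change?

-1.8

The distance was about 6.5 in the first image and 4.7 in the second, so they moved 1.8 units closer together.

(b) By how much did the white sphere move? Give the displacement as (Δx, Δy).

(1.2, -0.8)

The white sphere started near (5.7, 6.0) and ended near (6.9, 5.2).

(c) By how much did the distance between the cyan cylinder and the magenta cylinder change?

-1.5

The distance was about 6.2 in the first image and 4.7 in the second, so they moved 1.5 units closer together.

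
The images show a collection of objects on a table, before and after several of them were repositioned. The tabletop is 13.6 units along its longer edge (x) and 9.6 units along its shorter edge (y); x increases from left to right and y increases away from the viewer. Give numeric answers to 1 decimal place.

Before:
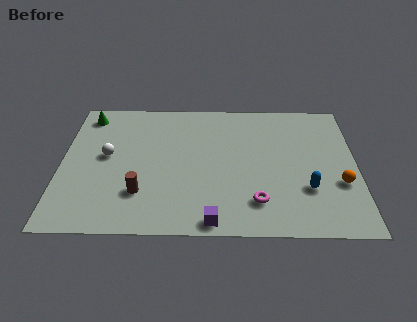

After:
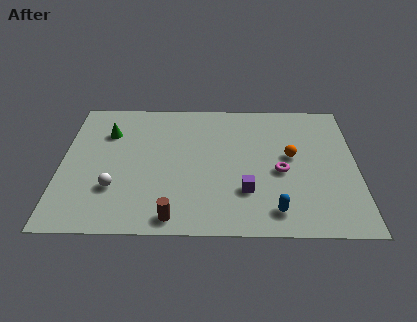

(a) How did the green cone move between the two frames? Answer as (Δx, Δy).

(1.0, -1.3)

The green cone was at about (1.1, 8.2) and moved to about (2.1, 6.9).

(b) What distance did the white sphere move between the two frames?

2.3

From (2.1, 5.2) to (2.5, 2.9), the white sphere covered √(0.4² + 2.3²) ≈ 2.3 units.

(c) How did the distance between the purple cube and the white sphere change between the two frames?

-0.6

Before: roughly 6.6 units apart; after: 6.0. That's 0.6 units closer together.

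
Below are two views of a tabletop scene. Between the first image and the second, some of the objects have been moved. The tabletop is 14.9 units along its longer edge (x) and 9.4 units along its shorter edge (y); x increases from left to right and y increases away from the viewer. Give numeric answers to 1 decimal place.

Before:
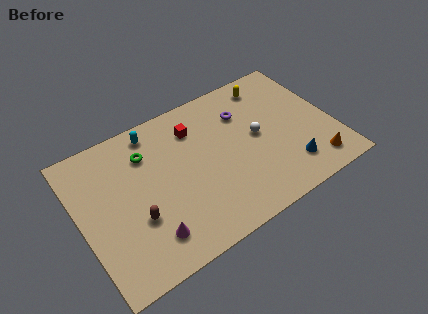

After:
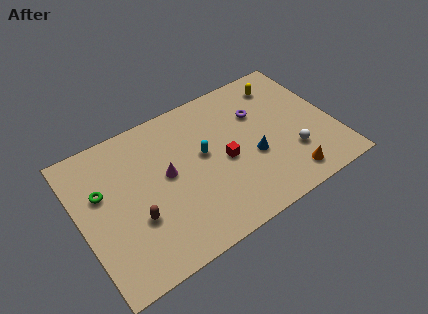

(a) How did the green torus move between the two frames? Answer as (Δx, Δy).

(-2.8, -1.1)

The green torus was at about (4.2, 7.0) and moved to about (1.4, 5.9).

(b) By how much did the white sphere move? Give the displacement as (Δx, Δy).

(1.7, -2.1)

The white sphere was at about (10.5, 4.9) and moved to about (12.2, 2.8).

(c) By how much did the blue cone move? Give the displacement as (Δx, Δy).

(-1.9, 1.7)

The blue cone was at about (11.9, 2.0) and moved to about (10.0, 3.7).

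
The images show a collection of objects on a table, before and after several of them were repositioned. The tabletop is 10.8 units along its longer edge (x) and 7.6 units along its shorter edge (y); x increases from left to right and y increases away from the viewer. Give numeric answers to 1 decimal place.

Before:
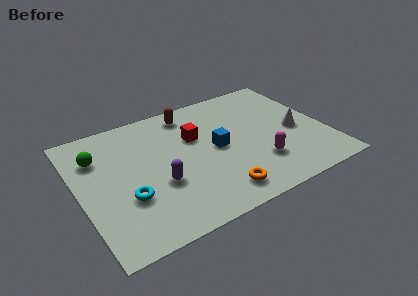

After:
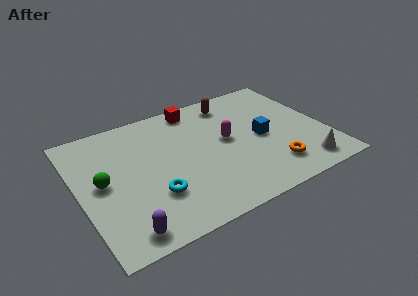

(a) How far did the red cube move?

1.8

The red cube moved from about (5.2, 4.9) to (5.5, 6.7), a distance of √(0.3² + 1.8²) ≈ 1.8.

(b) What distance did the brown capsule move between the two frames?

1.9

The brown capsule was near (5.2, 6.5) before and (7.1, 6.4) after, so it travelled √(1.9² + 0.1²) ≈ 1.9 units.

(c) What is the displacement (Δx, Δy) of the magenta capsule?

(-1.1, 2.0)

The magenta capsule was at about (7.6, 2.1) and moved to about (6.5, 4.1).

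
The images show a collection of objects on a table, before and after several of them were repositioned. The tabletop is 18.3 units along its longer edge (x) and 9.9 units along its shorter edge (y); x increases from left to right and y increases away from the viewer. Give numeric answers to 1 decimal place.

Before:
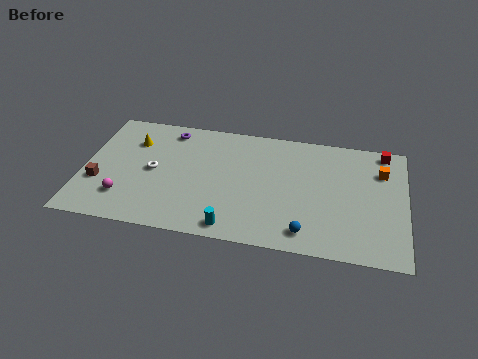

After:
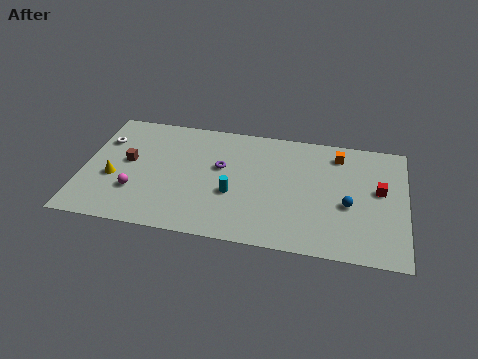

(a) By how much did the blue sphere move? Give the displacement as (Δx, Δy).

(2.3, 2.6)

From the two frames, the blue sphere sits at roughly (12.8, 1.5) before and (15.1, 4.1) after.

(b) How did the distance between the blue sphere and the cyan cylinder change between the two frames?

+2.4

They were about 4.1 units apart before and 6.5 after — 2.4 units further apart.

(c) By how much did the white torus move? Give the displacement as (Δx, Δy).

(-3.0, 2.1)

The white torus started near (4.0, 4.9) and ended near (1.0, 7.0).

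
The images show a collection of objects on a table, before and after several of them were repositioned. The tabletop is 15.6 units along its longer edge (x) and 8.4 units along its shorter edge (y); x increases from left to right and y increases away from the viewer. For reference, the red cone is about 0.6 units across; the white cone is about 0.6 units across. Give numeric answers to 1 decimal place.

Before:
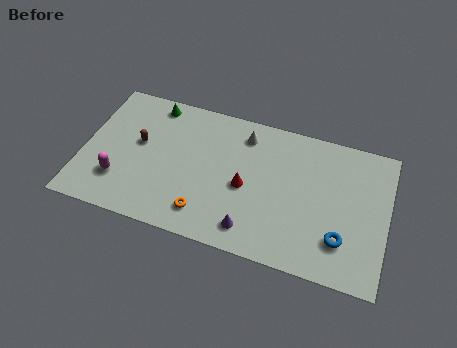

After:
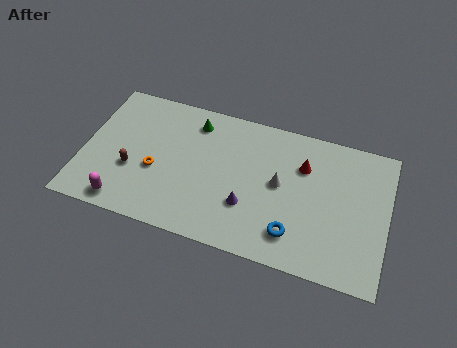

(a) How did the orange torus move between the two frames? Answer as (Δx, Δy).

(-2.7, 1.8)

The orange torus was at about (6.5, 1.6) and moved to about (3.8, 3.4).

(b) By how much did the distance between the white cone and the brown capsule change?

+1.9

The distance was about 5.7 in the first image and 7.6 in the second, so they moved 1.9 units further apart.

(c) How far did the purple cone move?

1.3

From (8.9, 1.4) to (8.6, 2.7), the purple cone covered √(0.3² + 1.3²) ≈ 1.3 units.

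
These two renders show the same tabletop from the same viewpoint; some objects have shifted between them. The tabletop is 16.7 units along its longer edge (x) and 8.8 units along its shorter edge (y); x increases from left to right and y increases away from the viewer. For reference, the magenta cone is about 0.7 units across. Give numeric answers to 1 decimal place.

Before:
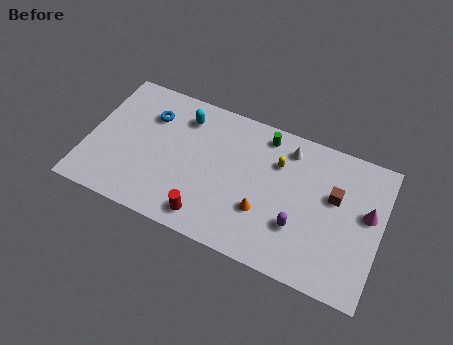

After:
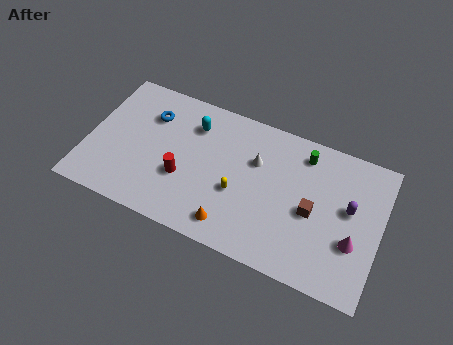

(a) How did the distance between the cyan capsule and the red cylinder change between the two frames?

-2.5

The distance was about 6.0 in the first image and 3.5 in the second, so they moved 2.5 units closer together.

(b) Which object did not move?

the blue torus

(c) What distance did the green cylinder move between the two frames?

2.3

The green cylinder was near (9.8, 7.6) before and (12.1, 7.3) after, so it travelled √(2.3² + 0.3²) ≈ 2.3 units.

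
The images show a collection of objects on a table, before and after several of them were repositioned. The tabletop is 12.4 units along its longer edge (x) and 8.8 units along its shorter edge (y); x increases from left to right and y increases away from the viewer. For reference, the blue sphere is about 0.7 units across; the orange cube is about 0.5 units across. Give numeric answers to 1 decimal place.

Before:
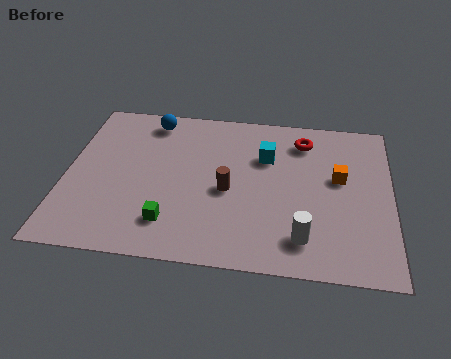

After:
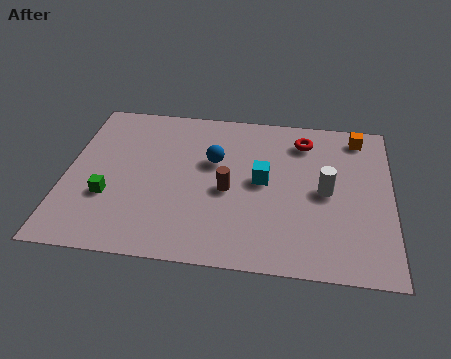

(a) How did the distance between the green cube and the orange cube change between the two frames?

+3.4

The distance was about 7.1 in the first image and 10.5 in the second, so they moved 3.4 units further apart.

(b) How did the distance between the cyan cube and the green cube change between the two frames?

+0.6

The distance was about 5.4 in the first image and 6.0 in the second, so they moved 0.6 units further apart.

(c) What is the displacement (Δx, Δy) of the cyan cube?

(-0.1, -1.4)

From the two frames, the cyan cube sits at roughly (7.6, 6.0) before and (7.5, 4.6) after.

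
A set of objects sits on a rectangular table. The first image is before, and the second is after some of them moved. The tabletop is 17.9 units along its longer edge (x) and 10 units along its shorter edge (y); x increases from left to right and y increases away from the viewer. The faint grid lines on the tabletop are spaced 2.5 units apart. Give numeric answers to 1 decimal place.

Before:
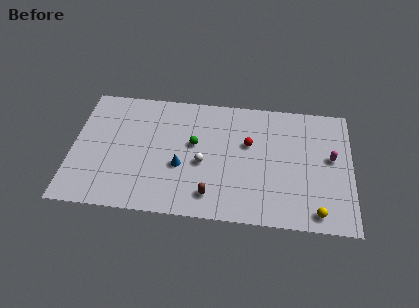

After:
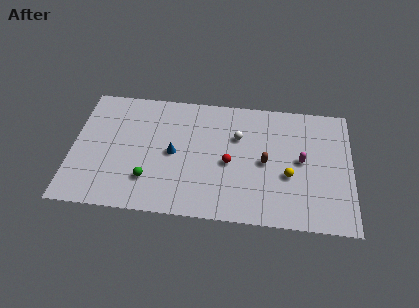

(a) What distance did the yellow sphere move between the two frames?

3.2

The yellow sphere was near (15.7, 1.2) before and (13.9, 3.9) after, so it travelled √(1.8² + 2.7²) ≈ 3.2 units.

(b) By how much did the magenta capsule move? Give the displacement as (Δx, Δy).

(-1.9, -0.4)

The magenta capsule was at about (16.6, 5.6) and moved to about (14.7, 5.2).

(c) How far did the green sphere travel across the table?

4.3

The green sphere was near (7.8, 5.8) before and (5.0, 2.6) after, so it travelled √(2.8² + 3.2²) ≈ 4.3 units.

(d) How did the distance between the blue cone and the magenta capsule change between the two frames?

-1.5

Before: roughly 9.7 units apart; after: 8.2. That's 1.5 units closer together.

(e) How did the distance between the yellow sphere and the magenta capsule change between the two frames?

-3.0

Before: roughly 4.5 units apart; after: 1.5. That's 3.0 units closer together.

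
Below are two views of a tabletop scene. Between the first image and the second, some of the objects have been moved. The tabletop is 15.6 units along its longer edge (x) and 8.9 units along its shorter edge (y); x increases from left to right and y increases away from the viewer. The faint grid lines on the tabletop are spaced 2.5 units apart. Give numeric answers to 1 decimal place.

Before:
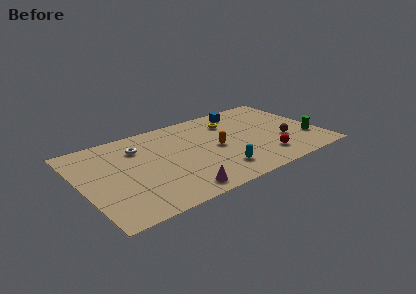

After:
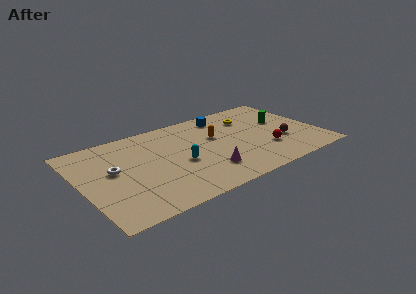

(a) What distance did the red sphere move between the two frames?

0.9

The red sphere was near (11.6, 1.9) before and (11.9, 2.7) after, so it travelled √(0.3² + 0.8²) ≈ 0.9 units.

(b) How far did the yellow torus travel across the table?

1.3

The yellow torus moved from about (10.2, 6.7) to (11.5, 6.6), a distance of √(1.3² + 0.1²) ≈ 1.3.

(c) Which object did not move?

the brown sphere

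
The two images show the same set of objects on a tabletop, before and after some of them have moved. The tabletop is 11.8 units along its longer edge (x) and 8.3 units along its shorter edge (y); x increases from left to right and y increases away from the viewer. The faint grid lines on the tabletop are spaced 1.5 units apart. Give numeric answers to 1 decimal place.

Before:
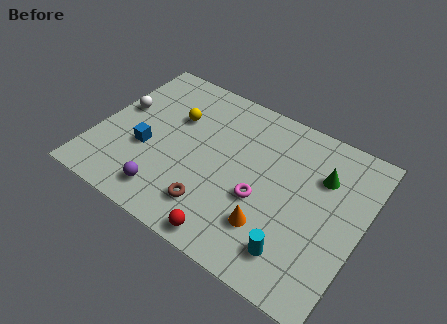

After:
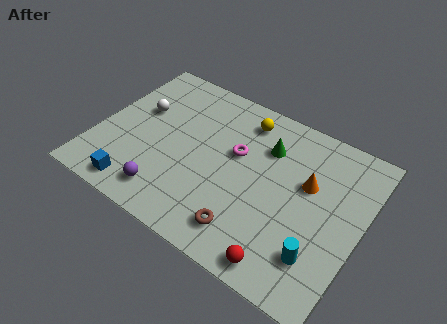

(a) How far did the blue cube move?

2.2

The blue cube was near (2.3, 3.2) before and (2.3, 1.0) after, so it travelled √(0.0² + 2.2²) ≈ 2.2 units.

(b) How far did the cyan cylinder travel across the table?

1.1

From (9.3, 1.6) to (10.3, 2.0), the cyan cylinder covered √(1.0² + 0.4²) ≈ 1.1 units.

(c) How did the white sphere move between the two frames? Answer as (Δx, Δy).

(0.8, 0.3)

The white sphere started near (0.8, 4.8) and ended near (1.6, 5.1).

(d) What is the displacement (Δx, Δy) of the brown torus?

(1.6, -0.3)

The brown torus started near (5.6, 1.8) and ended near (7.2, 1.5).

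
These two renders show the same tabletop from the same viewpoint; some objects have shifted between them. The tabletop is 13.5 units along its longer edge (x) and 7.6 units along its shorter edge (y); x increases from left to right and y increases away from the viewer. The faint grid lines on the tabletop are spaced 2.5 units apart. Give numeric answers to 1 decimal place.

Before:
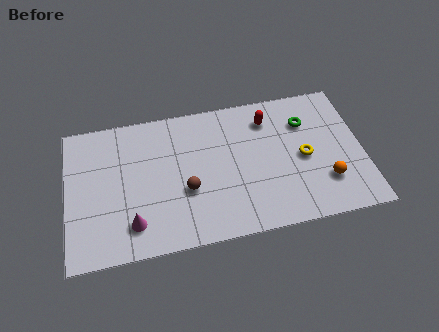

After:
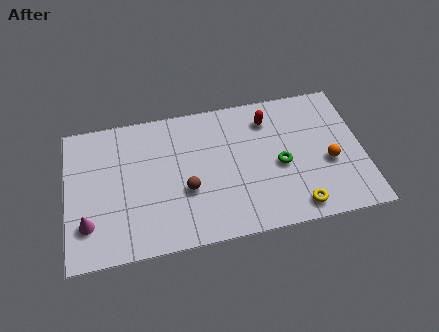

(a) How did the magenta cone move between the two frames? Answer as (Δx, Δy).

(-2.0, 0.4)

The magenta cone was at about (2.9, 1.6) and moved to about (0.9, 2.0).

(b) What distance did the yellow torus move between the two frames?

2.6

The yellow torus moved from about (10.8, 3.6) to (10.3, 1.0), a distance of √(0.5² + 2.6²) ≈ 2.6.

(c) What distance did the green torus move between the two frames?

2.5

From (11.0, 5.5) to (9.7, 3.4), the green torus covered √(1.3² + 2.1²) ≈ 2.5 units.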